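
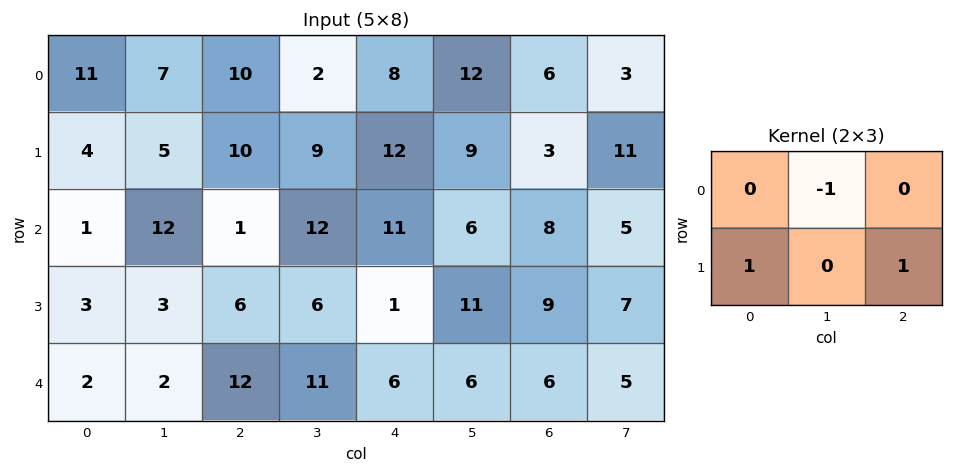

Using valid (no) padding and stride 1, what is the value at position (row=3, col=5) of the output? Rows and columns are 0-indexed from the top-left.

2

The receptive field on the input at this output position is [11 9 7 / 6 6 5]. Elementwise product with the kernel and sum: 9·-1 + 6·1 + 5·1.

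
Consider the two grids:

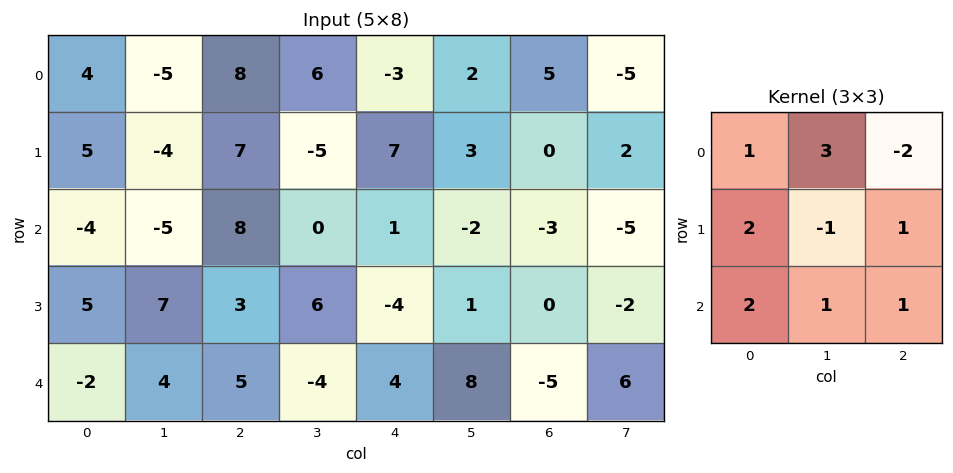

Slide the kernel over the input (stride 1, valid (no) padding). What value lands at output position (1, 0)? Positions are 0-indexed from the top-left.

4

The receptive field on the input at this output position is [5 -4 7 / -4 -5 8 / 5 7 3]. Elementwise product with the kernel and sum: 5·1 + -4·3 + 7·-2 + -4·2 + -5·-1 + 8·1 + 5·2 + 7·1 + 3·1.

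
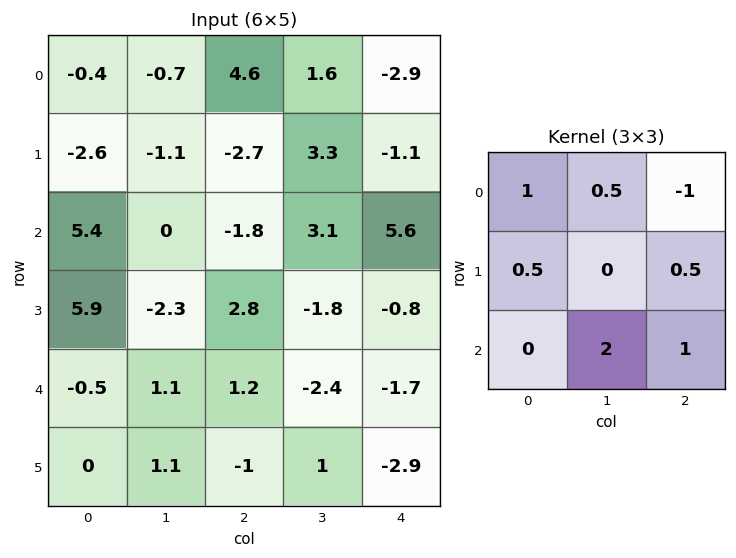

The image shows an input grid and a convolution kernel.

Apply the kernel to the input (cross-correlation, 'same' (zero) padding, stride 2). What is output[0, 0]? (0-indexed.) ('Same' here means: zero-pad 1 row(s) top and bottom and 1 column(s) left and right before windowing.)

The receptive field on the zero-padded input at this output position is [0 0 0 / 0 -0.4 -0.7 / 0 -2.6 -1.1]. Elementwise product with the kernel and sum: 0·1 + 0·0.5 + 0·-1 + 0·0.5 + -0.7·0.5 + -2.6·2 + -1.1·1.

-6.65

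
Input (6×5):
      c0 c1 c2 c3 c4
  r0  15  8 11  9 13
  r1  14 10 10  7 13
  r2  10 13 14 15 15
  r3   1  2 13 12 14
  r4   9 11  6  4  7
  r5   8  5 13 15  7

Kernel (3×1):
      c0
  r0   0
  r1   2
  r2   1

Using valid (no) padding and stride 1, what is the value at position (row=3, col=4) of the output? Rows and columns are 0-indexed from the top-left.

21

The receptive field on the input at this output position is [14 / 7 / 7]. Elementwise product with the kernel and sum: 7·2 + 7·1.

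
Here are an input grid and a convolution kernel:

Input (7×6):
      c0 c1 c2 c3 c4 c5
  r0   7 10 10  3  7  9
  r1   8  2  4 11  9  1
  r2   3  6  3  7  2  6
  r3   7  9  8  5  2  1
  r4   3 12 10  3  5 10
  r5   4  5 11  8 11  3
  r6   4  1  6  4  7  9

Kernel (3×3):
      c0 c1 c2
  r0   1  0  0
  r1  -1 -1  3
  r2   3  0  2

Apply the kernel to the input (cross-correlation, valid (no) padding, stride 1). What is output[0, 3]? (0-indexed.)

19

The receptive field on the input at this output position is [3 7 9 / 11 9 1 / 7 2 6]. Elementwise product with the kernel and sum: 3·1 + 11·-1 + 9·-1 + 1·3 + 7·3 + 6·2.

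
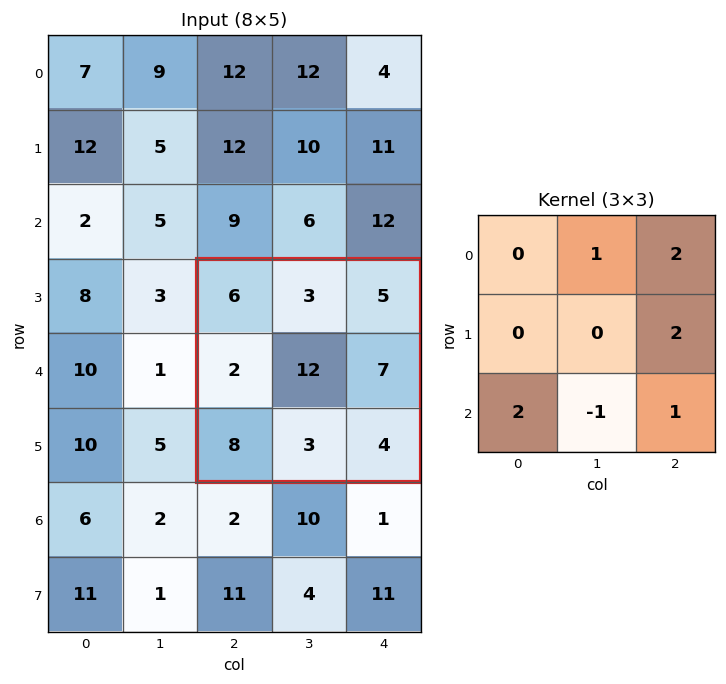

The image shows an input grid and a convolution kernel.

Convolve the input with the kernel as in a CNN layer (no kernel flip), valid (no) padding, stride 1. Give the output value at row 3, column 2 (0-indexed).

44

The receptive field on the input at this output position is [6 3 5 / 2 12 7 / 8 3 4]. Elementwise product with the kernel and sum: 3·1 + 5·2 + 7·2 + 8·2 + 3·-1 + 4·1.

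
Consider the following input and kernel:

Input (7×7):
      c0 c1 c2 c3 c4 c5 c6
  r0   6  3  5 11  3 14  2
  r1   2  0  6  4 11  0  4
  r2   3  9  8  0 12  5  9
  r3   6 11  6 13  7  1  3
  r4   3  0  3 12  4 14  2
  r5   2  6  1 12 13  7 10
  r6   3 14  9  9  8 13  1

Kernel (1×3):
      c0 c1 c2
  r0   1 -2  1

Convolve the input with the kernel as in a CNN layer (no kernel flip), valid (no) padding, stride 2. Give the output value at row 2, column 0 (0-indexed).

6

The receptive field on the input at this output position is [3 0 3]. Elementwise product with the kernel and sum: 3·1 + 0·-2 + 3·1.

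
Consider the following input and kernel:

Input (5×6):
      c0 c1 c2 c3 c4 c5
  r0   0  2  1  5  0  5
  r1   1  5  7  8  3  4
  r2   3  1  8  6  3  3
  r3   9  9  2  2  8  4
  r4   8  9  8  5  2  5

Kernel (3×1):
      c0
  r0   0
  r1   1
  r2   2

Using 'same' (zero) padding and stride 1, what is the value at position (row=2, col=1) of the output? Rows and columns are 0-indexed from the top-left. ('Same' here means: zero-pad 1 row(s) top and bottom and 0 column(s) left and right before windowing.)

The receptive field on the zero-padded input at this output position is [5 / 1 / 9]. Elementwise product with the kernel and sum: 1·1 + 9·2.

19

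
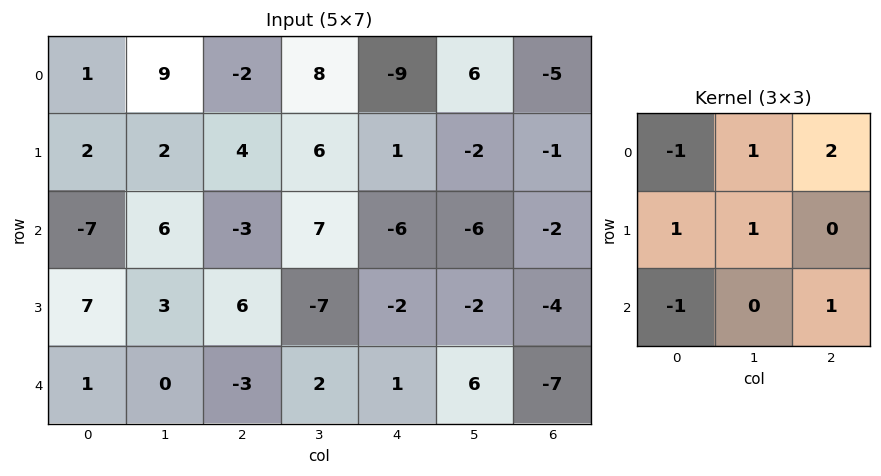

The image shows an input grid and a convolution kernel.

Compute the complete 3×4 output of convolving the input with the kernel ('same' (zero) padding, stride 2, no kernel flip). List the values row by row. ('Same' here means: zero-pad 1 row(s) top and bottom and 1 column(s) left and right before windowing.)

Output[0,0]: The receptive field on the zero-padded input at this output position is [0 0 0 / 0 1 9 / 0 2 2]. Elementwise product with the kernel and sum: 0·-1 + 0·1 + 0·2 + 0·1 + 1·1 + 0·-1 + 2·1.
Output[0,1]: The receptive field on the zero-padded input at this output position is [0 0 0 / 9 -2 8 / 2 4 6]. Elementwise product with the kernel and sum: 0·-1 + 0·1 + 0·2 + 9·1 + -2·1 + 2·-1 + 6·1.

3 11 -9 3
2 7 -3 -5
14 -14 4 -3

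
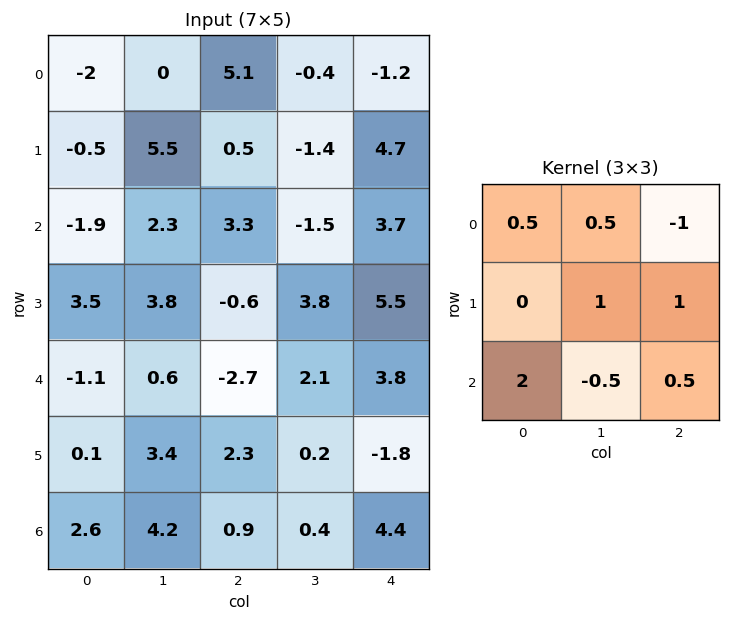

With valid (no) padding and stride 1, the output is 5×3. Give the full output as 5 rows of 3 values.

Output[0,0]: The receptive field on the input at this output position is [-2 0 5.1 / -0.5 5.5 0.5 / -1.9 2.3 3.3]. Elementwise product with the kernel and sum: -2·0.5 + 0·0.5 + 5.1·-1 + 5.5·1 + 0.5·1 + -1.9·2 + 2.3·-0.5 + 3.3·0.5.
Output[0,1]: The receptive field on the input at this output position is [0 5.1 -0.4 / 5.5 0.5 -1.4 / 2.3 3.3 -1.5]. Elementwise product with the kernel and sum: 0·0.5 + 5.1·0.5 + -0.4·-1 + 0.5·1 + -1.4·1 + 2.3·2 + 3.3·-0.5 + -1.5·0.5.

-3.4 4.25 16.05
12.4 16 -3.3
-3.75 11.1 1.95
1.8 2.95 5.6
11.7 7.5 -1.9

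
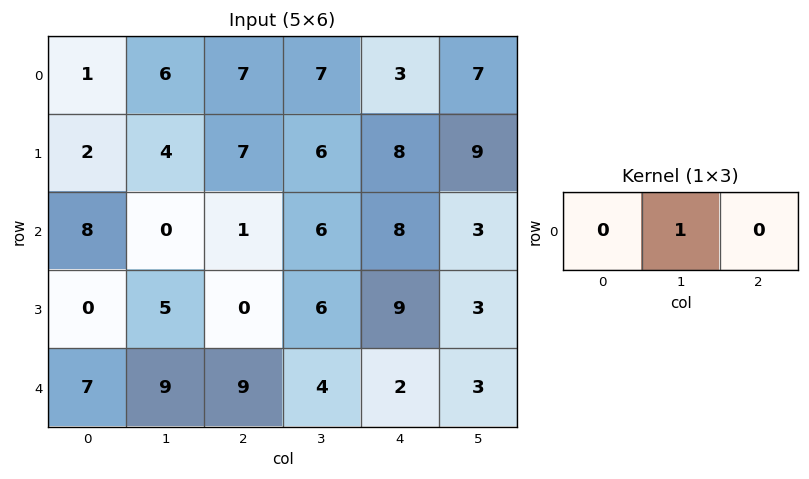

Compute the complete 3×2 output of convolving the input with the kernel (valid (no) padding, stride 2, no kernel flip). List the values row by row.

6 7
0 6
9 4

Output[0,0]: The receptive field on the input at this output position is [1 6 7]. Elementwise product with the kernel and sum: 6·1.
Output[0,1]: The receptive field on the input at this output position is [7 7 3]. Elementwise product with the kernel and sum: 7·1.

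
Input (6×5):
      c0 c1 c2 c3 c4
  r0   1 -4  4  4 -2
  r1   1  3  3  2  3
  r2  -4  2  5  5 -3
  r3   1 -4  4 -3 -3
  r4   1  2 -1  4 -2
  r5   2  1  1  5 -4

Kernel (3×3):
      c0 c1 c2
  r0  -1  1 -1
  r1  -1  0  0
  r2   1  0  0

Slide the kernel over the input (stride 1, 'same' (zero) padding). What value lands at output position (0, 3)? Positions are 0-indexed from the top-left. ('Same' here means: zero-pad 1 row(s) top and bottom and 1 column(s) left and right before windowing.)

-1

The receptive field on the zero-padded input at this output position is [0 0 0 / 4 4 -2 / 3 2 3]. Elementwise product with the kernel and sum: 0·-1 + 0·1 + 0·-1 + 4·-1 + 3·1.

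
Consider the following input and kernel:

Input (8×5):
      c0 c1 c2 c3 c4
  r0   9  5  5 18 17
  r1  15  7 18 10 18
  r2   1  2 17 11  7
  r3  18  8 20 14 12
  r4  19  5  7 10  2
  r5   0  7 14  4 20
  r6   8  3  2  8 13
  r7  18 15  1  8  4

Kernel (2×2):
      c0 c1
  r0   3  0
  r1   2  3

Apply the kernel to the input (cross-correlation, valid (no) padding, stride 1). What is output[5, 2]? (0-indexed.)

70

The receptive field on the input at this output position is [14 4 / 2 8]. Elementwise product with the kernel and sum: 14·3 + 2·2 + 8·3.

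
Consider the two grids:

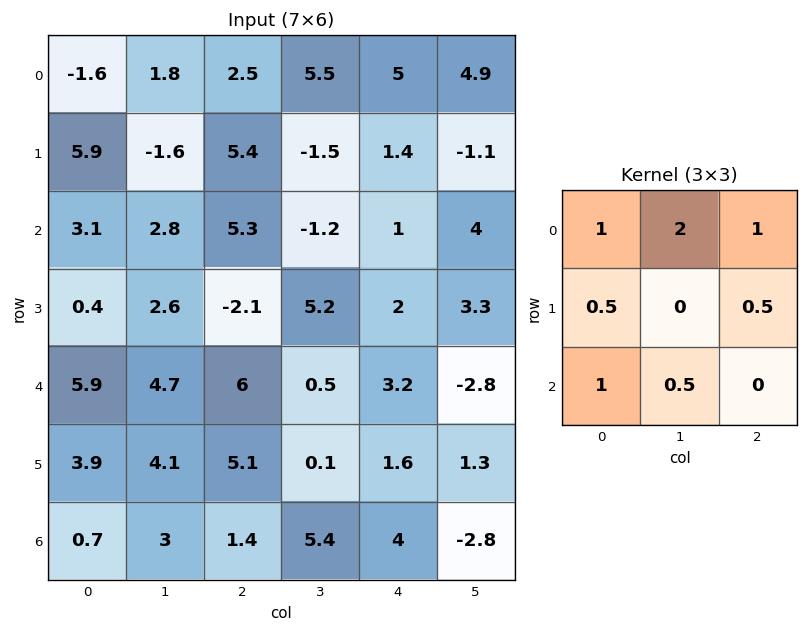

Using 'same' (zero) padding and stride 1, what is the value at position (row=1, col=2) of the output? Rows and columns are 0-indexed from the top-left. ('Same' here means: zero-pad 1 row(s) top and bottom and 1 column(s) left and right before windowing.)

16.2

The receptive field on the zero-padded input at this output position is [1.8 2.5 5.5 / -1.6 5.4 -1.5 / 2.8 5.3 -1.2]. Elementwise product with the kernel and sum: 1.8·1 + 2.5·2 + 5.5·1 + -1.6·0.5 + -1.5·0.5 + 2.8·1 + 5.3·0.5.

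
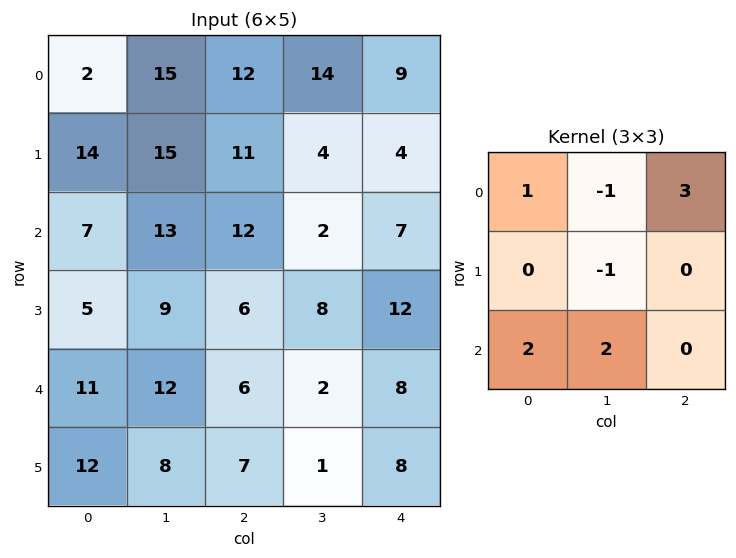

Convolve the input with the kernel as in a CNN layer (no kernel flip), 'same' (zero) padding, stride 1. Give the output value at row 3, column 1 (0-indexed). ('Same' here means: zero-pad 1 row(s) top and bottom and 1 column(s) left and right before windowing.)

67

The receptive field on the zero-padded input at this output position is [7 13 12 / 5 9 6 / 11 12 6]. Elementwise product with the kernel and sum: 7·1 + 13·-1 + 12·3 + 9·-1 + 11·2 + 12·2.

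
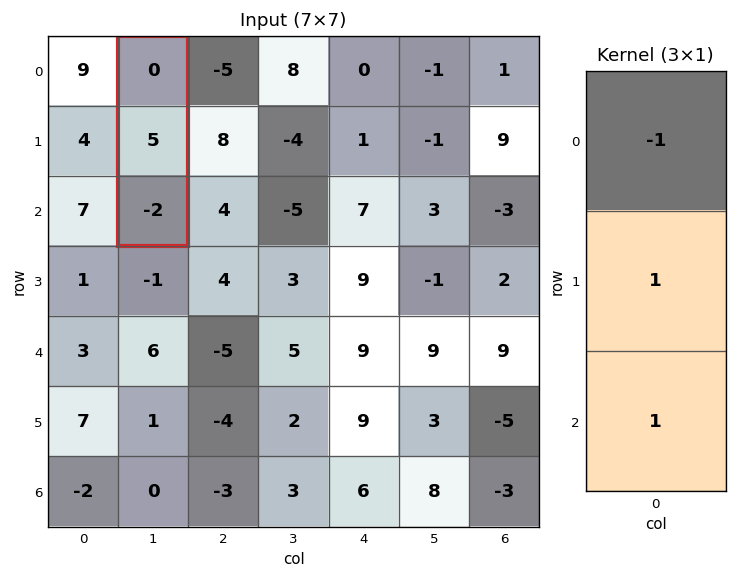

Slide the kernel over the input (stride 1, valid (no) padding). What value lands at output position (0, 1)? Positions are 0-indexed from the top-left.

The receptive field on the input at this output position is [0 / 5 / -2]. Elementwise product with the kernel and sum: 0·-1 + 5·1 + -2·1.

3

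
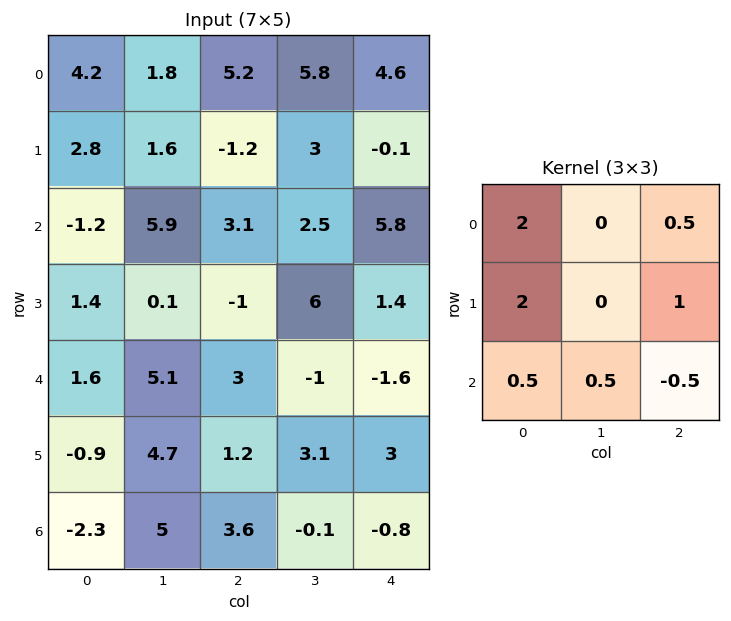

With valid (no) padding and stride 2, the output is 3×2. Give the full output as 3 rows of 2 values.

Output[0,0]: The receptive field on the input at this output position is [4.2 1.8 5.2 / 2.8 1.6 -1.2 / -1.2 5.9 3.1]. Elementwise product with the kernel and sum: 4.2·2 + 5.2·0.5 + 2.8·2 + -1.2·1 + -1.2·0.5 + 5.9·0.5 + 3.1·-0.5.

16.2 10.1
2.8 10.3
3.65 12.75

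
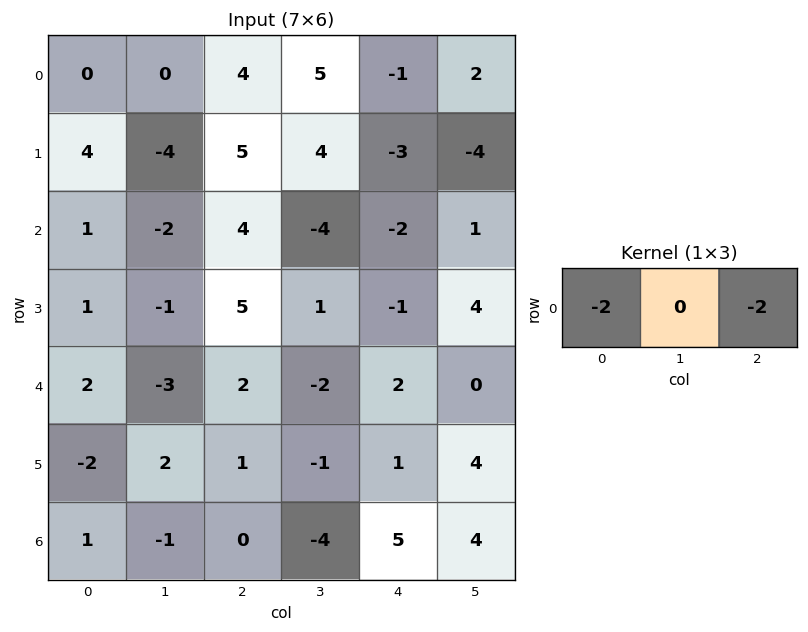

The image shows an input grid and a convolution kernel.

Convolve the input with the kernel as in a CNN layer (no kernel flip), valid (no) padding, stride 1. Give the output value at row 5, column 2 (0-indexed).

The receptive field on the input at this output position is [1 -1 1]. Elementwise product with the kernel and sum: 1·-2 + 1·-2.

-4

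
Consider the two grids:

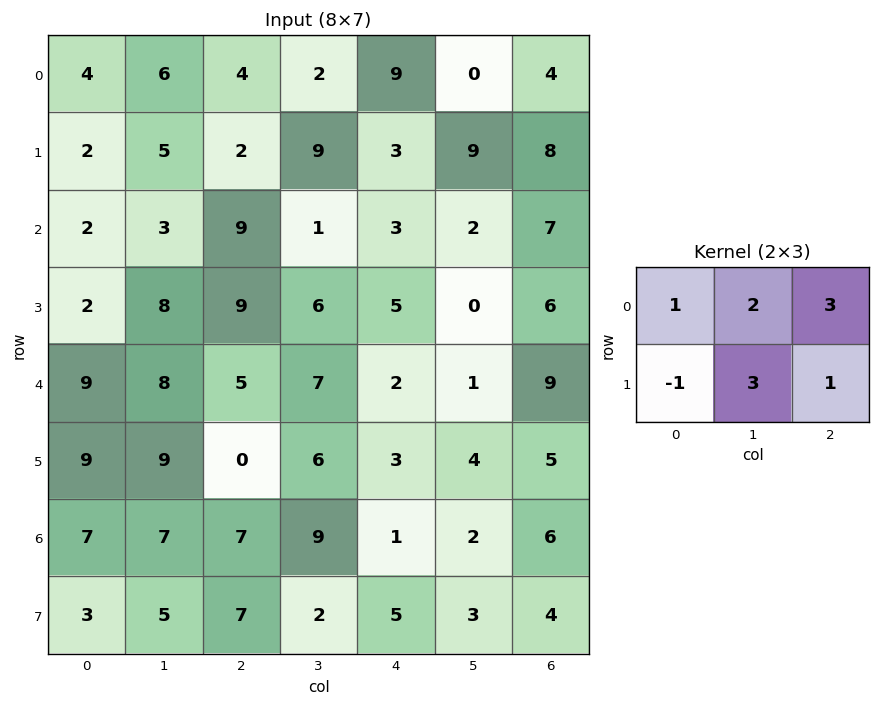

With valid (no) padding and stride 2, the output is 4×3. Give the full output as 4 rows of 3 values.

43 63 53
66 34 29
58 46 45
61 32 31

Output[0,0]: The receptive field on the input at this output position is [4 6 4 / 2 5 2]. Elementwise product with the kernel and sum: 4·1 + 6·2 + 4·3 + 2·-1 + 5·3 + 2·1.
Output[0,1]: The receptive field on the input at this output position is [4 2 9 / 2 9 3]. Elementwise product with the kernel and sum: 4·1 + 2·2 + 9·3 + 2·-1 + 9·3 + 3·1.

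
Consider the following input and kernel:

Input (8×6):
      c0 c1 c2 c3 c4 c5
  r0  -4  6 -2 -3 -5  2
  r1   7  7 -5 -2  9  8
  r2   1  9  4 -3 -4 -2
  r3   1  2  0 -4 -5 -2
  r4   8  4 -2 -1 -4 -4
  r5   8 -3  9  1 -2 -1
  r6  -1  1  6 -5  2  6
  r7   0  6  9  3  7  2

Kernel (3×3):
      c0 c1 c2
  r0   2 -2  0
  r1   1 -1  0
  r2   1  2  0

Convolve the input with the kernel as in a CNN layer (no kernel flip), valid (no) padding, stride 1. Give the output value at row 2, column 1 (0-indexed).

The receptive field on the input at this output position is [9 4 -3 / 2 0 -4 / 4 -2 -1]. Elementwise product with the kernel and sum: 9·2 + 4·-2 + 2·1 + 0·-1 + 4·1 + -2·2.

12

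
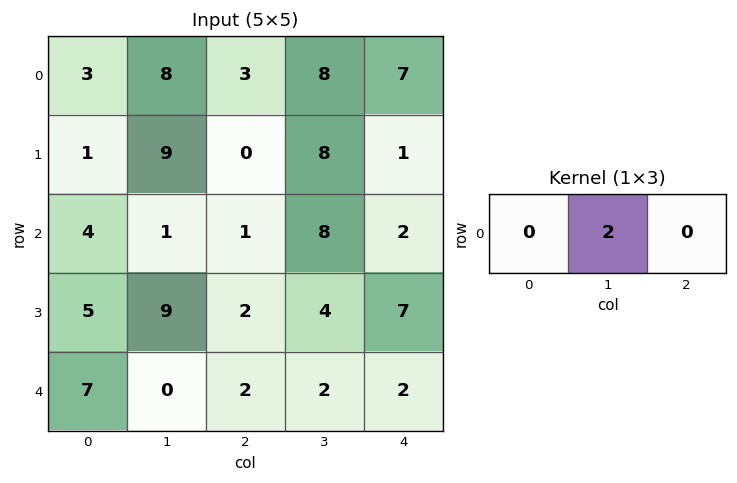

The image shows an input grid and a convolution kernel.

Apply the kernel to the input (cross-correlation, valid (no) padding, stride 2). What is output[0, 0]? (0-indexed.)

16

The receptive field on the input at this output position is [3 8 3]. Elementwise product with the kernel and sum: 8·2.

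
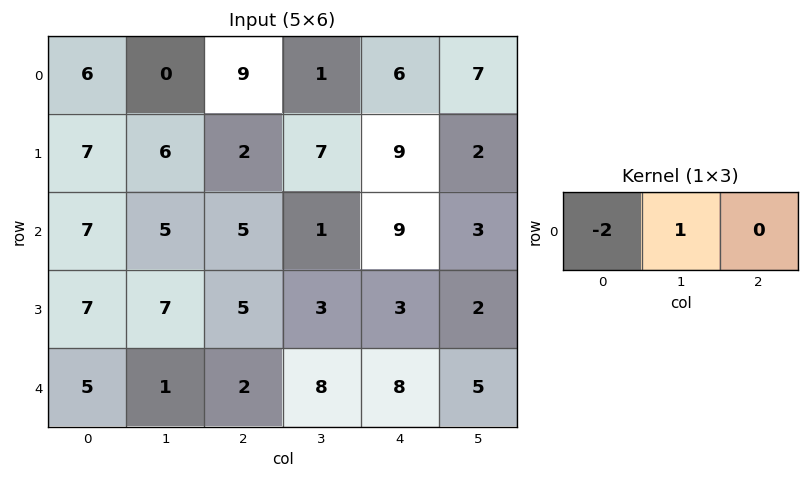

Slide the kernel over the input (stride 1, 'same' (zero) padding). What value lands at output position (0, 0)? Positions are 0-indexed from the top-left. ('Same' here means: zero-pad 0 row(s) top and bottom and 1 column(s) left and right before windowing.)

6

The receptive field on the zero-padded input at this output position is [0 6 0]. Elementwise product with the kernel and sum: 0·-2 + 6·1.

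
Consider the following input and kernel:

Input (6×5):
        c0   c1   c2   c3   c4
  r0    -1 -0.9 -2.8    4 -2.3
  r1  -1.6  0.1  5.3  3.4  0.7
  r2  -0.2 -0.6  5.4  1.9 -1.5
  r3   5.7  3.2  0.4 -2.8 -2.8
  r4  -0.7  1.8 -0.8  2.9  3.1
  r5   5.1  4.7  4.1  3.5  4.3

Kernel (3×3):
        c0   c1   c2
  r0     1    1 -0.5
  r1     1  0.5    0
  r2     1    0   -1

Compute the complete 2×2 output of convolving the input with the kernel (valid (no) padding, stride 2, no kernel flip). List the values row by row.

Output[0,0]: The receptive field on the input at this output position is [-1 -0.9 -2.8 / -1.6 0.1 5.3 / -0.2 -0.6 5.4]. Elementwise product with the kernel and sum: -1·1 + -0.9·1 + -2.8·-0.5 + -1.6·1 + 0.1·0.5 + -0.2·1 + 5.4·-1.
Output[0,1]: The receptive field on the input at this output position is [-2.8 4 -2.3 / 5.3 3.4 0.7 / 5.4 1.9 -1.5]. Elementwise product with the kernel and sum: -2.8·1 + 4·1 + -2.3·-0.5 + 5.3·1 + 3.4·0.5 + 5.4·1 + -1.5·-1.

-7.65 16.25
3.9 3.15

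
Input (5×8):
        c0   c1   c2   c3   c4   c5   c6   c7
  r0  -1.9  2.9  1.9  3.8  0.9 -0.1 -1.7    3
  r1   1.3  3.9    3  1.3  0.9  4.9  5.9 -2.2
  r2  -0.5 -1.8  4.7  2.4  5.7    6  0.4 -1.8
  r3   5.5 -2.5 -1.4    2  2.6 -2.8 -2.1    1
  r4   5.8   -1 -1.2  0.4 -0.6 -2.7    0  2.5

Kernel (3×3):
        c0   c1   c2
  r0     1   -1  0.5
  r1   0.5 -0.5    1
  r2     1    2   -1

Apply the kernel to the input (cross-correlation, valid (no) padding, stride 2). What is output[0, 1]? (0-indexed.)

The receptive field on the input at this output position is [1.9 3.8 0.9 / 3 1.3 0.9 / 4.7 2.4 5.7]. Elementwise product with the kernel and sum: 1.9·1 + 3.8·-1 + 0.9·0.5 + 3·0.5 + 1.3·-0.5 + 0.9·1 + 4.7·1 + 2.4·2 + 5.7·-1.

4.1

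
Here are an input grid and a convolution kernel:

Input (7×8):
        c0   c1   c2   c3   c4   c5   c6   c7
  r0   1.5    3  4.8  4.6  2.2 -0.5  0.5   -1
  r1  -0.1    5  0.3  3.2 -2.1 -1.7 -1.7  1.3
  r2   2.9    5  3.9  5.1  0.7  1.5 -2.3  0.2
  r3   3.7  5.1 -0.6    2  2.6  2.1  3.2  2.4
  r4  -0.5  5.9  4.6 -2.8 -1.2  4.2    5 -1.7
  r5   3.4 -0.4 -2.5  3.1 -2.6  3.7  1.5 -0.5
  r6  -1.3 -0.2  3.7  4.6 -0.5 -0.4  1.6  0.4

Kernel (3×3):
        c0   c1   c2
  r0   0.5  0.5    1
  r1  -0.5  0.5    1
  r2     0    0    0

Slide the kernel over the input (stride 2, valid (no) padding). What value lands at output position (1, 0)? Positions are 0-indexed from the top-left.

The receptive field on the input at this output position is [2.9 5 3.9 / 3.7 5.1 -0.6 / -0.5 5.9 4.6]. Elementwise product with the kernel and sum: 2.9·0.5 + 5·0.5 + 3.9·1 + 3.7·-0.5 + 5.1·0.5 + -0.6·1.

7.95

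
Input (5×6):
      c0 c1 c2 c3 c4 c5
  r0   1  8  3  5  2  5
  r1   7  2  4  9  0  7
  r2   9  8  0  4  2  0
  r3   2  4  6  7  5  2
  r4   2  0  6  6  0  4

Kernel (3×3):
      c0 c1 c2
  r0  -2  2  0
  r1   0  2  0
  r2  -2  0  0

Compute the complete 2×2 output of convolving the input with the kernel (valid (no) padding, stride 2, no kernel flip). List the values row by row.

Output[0,0]: The receptive field on the input at this output position is [1 8 3 / 7 2 4 / 9 8 0]. Elementwise product with the kernel and sum: 1·-2 + 8·2 + 2·2 + 9·-2.

0 22
2 10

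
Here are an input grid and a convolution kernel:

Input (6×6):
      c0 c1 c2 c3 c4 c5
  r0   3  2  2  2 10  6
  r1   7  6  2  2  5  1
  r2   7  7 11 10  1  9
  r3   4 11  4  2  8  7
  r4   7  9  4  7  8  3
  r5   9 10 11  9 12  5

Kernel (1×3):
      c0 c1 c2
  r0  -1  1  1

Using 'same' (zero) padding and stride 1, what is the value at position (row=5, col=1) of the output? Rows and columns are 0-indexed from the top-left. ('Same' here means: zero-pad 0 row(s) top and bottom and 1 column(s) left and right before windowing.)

12

The receptive field on the zero-padded input at this output position is [9 10 11]. Elementwise product with the kernel and sum: 9·-1 + 10·1 + 11·1.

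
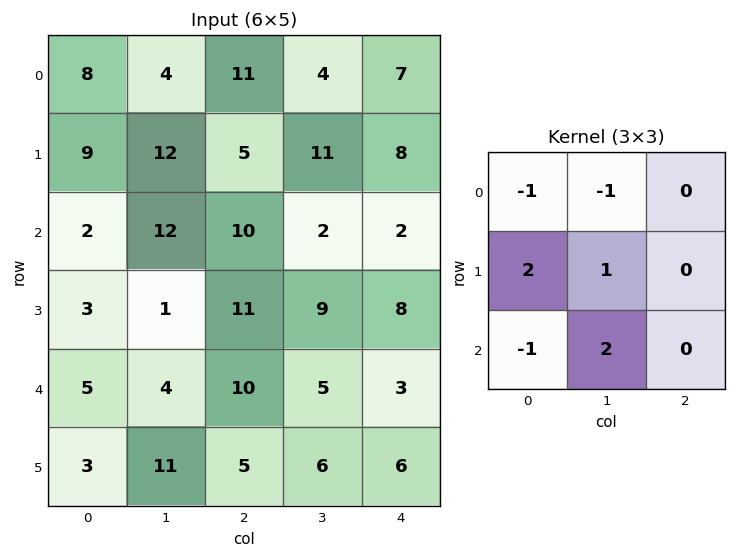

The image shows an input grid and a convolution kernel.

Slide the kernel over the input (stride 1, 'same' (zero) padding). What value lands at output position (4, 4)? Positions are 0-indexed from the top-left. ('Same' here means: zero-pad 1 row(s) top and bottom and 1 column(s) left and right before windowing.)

2

The receptive field on the zero-padded input at this output position is [9 8 0 / 5 3 0 / 6 6 0]. Elementwise product with the kernel and sum: 9·-1 + 8·-1 + 5·2 + 3·1 + 6·-1 + 6·2.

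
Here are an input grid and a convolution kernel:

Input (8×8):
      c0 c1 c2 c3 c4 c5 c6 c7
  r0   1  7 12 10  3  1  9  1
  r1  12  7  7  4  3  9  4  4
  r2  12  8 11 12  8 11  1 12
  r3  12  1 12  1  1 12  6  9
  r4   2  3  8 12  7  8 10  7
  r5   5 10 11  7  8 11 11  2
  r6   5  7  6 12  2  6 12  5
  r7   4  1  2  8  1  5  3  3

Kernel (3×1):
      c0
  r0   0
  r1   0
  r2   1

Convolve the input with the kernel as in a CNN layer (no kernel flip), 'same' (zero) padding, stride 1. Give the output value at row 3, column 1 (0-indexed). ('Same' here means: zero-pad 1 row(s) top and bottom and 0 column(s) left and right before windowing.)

The receptive field on the zero-padded input at this output position is [8 / 1 / 3]. Elementwise product with the kernel and sum: 3·1.

3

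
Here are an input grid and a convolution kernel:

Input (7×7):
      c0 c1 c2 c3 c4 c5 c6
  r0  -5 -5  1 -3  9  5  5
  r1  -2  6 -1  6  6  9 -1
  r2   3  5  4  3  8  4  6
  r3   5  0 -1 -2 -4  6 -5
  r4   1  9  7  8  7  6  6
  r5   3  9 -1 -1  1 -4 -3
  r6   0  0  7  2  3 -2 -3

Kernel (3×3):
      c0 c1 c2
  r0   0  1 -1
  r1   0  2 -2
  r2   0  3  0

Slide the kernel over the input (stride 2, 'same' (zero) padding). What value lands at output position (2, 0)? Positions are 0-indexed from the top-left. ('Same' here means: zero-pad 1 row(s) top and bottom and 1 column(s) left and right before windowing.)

-2

The receptive field on the zero-padded input at this output position is [0 5 0 / 0 1 9 / 0 3 9]. Elementwise product with the kernel and sum: 5·1 + 0·-1 + 1·2 + 9·-2 + 3·3.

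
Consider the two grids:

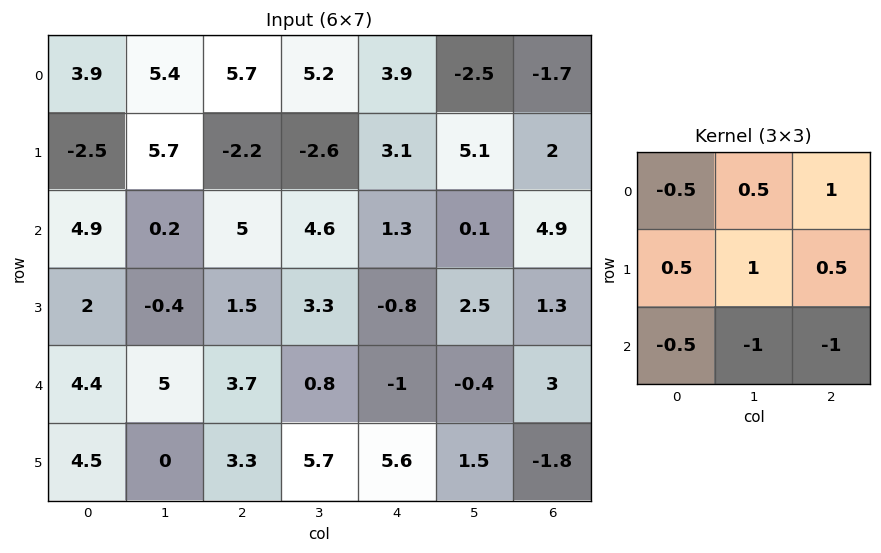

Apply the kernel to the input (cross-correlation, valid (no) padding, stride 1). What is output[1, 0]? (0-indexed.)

4.95

The receptive field on the input at this output position is [-2.5 5.7 -2.2 / 4.9 0.2 5 / 2 -0.4 1.5]. Elementwise product with the kernel and sum: -2.5·-0.5 + 5.7·0.5 + -2.2·1 + 4.9·0.5 + 0.2·1 + 5·0.5 + 2·-0.5 + -0.4·-1 + 1.5·-1.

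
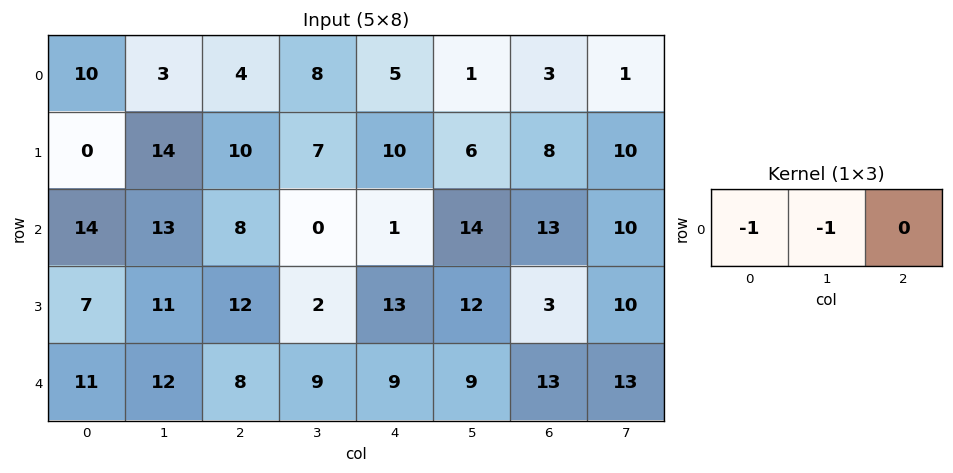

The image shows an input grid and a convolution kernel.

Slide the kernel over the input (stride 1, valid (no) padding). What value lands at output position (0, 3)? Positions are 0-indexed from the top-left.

-13

The receptive field on the input at this output position is [8 5 1]. Elementwise product with the kernel and sum: 8·-1 + 5·-1.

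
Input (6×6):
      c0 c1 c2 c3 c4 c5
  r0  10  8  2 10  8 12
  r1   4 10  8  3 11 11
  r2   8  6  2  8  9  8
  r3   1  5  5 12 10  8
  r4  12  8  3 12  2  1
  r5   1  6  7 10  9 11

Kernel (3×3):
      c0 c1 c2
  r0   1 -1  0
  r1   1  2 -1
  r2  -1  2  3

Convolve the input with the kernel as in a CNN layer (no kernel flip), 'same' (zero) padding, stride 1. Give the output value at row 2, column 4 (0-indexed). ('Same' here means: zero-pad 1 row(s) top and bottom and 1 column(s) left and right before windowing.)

42

The receptive field on the zero-padded input at this output position is [3 11 11 / 8 9 8 / 12 10 8]. Elementwise product with the kernel and sum: 3·1 + 11·-1 + 8·1 + 9·2 + 8·-1 + 12·-1 + 10·2 + 8·3.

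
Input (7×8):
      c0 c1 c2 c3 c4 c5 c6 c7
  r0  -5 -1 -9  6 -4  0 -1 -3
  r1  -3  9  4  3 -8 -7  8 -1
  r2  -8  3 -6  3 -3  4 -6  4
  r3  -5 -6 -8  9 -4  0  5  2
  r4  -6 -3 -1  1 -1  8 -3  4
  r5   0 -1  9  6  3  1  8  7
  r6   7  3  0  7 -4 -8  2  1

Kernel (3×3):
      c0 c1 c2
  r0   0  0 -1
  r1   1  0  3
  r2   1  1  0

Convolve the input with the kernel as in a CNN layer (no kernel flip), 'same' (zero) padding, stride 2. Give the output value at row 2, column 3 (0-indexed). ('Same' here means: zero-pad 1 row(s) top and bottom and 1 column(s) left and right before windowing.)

The receptive field on the zero-padded input at this output position is [0 5 2 / 8 -3 4 / 1 8 7]. Elementwise product with the kernel and sum: 2·-1 + 8·1 + 4·3 + 1·1 + 8·1.

27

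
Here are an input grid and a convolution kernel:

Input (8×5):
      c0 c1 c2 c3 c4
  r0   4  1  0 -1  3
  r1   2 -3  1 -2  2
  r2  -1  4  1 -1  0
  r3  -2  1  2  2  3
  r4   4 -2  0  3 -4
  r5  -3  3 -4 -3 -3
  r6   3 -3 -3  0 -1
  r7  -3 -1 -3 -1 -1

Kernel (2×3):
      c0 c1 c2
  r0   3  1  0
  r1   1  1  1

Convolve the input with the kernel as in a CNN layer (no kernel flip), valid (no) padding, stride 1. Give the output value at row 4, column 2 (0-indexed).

The receptive field on the input at this output position is [0 3 -4 / -4 -3 -3]. Elementwise product with the kernel and sum: 0·3 + 3·1 + -4·1 + -3·1 + -3·1.

-7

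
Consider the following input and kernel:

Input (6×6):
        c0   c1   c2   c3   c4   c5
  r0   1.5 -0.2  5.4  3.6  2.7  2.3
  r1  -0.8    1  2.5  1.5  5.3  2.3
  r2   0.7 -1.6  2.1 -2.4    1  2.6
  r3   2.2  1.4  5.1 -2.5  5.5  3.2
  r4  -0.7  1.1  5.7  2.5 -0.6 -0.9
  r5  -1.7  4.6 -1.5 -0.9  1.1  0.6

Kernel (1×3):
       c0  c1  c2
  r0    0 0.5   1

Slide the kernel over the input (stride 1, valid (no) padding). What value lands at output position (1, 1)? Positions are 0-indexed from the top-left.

2.75

The receptive field on the input at this output position is [1 2.5 1.5]. Elementwise product with the kernel and sum: 2.5·0.5 + 1.5·1.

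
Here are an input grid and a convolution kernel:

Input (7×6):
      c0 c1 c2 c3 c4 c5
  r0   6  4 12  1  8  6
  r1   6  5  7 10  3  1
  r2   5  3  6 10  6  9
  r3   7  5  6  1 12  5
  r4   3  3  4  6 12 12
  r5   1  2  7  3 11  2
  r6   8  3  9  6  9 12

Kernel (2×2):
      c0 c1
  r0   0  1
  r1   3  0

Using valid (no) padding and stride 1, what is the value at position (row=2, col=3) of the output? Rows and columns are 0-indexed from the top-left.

9

The receptive field on the input at this output position is [10 6 / 1 12]. Elementwise product with the kernel and sum: 6·1 + 1·3.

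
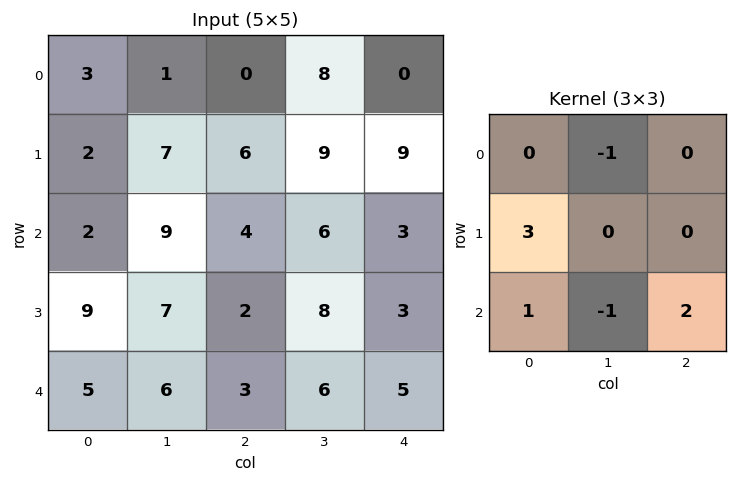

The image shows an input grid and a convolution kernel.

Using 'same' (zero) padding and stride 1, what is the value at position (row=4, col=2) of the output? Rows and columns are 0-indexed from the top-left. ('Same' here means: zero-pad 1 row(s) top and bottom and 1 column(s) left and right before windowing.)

The receptive field on the zero-padded input at this output position is [7 2 8 / 6 3 6 / 0 0 0]. Elementwise product with the kernel and sum: 2·-1 + 6·3 + 0·1 + 0·-1 + 0·2.

16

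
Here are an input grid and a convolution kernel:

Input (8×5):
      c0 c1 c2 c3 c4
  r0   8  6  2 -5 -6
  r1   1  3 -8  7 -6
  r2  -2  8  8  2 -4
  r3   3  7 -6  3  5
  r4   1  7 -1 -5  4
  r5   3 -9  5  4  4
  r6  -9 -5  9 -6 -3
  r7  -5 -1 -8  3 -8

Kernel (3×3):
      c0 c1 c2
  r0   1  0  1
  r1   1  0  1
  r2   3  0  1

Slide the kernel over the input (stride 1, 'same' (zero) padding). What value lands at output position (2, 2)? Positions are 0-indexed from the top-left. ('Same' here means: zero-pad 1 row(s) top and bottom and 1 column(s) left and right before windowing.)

The receptive field on the zero-padded input at this output position is [3 -8 7 / 8 8 2 / 7 -6 3]. Elementwise product with the kernel and sum: 3·1 + 7·1 + 8·1 + 2·1 + 7·3 + 3·1.

44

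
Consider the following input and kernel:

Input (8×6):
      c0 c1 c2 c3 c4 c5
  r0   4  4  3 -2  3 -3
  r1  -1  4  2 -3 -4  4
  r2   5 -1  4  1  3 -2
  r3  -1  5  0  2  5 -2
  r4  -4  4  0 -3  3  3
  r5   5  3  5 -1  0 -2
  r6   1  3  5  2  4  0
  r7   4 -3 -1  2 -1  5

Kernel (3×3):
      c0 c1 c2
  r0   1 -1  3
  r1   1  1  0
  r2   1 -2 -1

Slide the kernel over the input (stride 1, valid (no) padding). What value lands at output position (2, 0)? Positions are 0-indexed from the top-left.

The receptive field on the input at this output position is [5 -1 4 / -1 5 0 / -4 4 0]. Elementwise product with the kernel and sum: 5·1 + -1·-1 + 4·3 + -1·1 + 5·1 + -4·1 + 4·-2 + 0·-1.

10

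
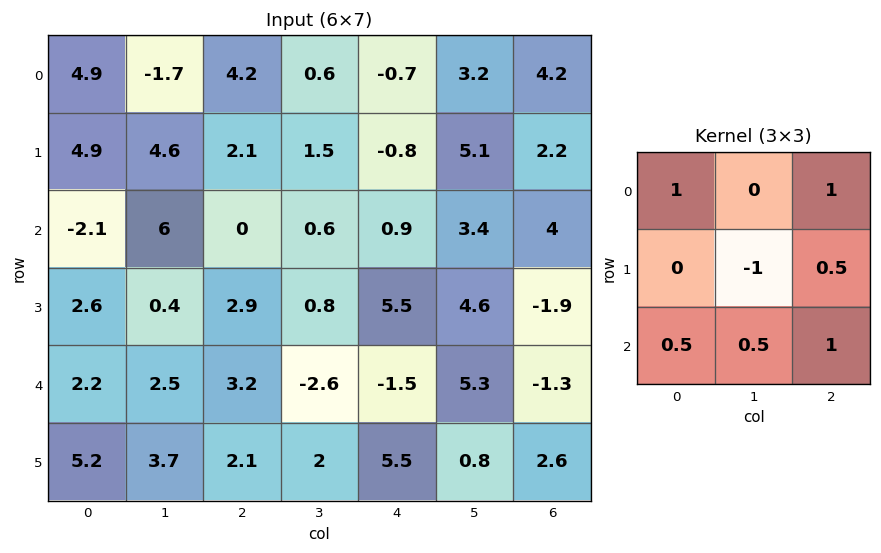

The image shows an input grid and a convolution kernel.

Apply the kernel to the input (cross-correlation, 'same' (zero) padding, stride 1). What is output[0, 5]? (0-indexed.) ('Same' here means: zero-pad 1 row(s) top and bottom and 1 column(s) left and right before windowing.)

The receptive field on the zero-padded input at this output position is [0 0 0 / -0.7 3.2 4.2 / -0.8 5.1 2.2]. Elementwise product with the kernel and sum: 0·1 + 0·1 + 3.2·-1 + 4.2·0.5 + -0.8·0.5 + 5.1·0.5 + 2.2·1.

3.25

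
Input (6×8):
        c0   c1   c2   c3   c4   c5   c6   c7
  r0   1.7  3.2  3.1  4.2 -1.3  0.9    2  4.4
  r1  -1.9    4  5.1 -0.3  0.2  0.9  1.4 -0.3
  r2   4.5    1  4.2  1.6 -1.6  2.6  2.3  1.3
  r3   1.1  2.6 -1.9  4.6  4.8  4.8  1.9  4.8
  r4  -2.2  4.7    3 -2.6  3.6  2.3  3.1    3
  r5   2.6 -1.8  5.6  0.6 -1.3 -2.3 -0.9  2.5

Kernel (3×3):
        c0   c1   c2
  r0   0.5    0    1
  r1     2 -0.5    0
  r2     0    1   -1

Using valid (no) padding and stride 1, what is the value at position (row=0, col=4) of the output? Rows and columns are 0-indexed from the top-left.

The receptive field on the input at this output position is [-1.3 0.9 2 / 0.2 0.9 1.4 / -1.6 2.6 2.3]. Elementwise product with the kernel and sum: -1.3·0.5 + 2·1 + 0.2·2 + 0.9·-0.5 + 2.6·1 + 2.3·-1.

1.6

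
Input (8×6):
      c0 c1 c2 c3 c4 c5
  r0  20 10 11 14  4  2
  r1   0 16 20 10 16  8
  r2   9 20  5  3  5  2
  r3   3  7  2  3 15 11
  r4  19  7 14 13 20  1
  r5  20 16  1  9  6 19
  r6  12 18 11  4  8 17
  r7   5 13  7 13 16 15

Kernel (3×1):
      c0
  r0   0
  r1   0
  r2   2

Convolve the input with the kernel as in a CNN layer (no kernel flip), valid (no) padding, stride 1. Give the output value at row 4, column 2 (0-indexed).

22

The receptive field on the input at this output position is [14 / 1 / 11]. Elementwise product with the kernel and sum: 11·2.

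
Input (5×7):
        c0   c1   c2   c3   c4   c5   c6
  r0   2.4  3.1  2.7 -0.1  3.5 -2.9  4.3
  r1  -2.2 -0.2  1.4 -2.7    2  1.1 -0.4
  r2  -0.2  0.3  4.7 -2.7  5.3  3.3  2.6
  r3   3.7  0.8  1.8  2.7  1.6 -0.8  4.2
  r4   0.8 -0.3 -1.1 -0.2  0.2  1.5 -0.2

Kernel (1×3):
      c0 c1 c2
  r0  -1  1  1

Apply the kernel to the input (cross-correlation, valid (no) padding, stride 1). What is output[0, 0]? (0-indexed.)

3.4

The receptive field on the input at this output position is [2.4 3.1 2.7]. Elementwise product with the kernel and sum: 2.4·-1 + 3.1·1 + 2.7·1.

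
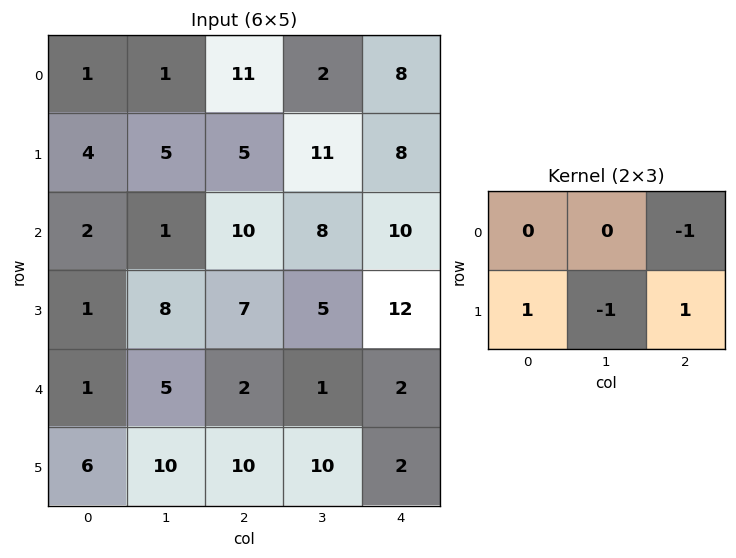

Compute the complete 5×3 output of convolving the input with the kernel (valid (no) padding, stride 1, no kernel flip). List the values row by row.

-7 9 -6
6 -12 4
-10 -2 4
-9 -1 -9
4 9 0

Output[0,0]: The receptive field on the input at this output position is [1 1 11 / 4 5 5]. Elementwise product with the kernel and sum: 11·-1 + 4·1 + 5·-1 + 5·1.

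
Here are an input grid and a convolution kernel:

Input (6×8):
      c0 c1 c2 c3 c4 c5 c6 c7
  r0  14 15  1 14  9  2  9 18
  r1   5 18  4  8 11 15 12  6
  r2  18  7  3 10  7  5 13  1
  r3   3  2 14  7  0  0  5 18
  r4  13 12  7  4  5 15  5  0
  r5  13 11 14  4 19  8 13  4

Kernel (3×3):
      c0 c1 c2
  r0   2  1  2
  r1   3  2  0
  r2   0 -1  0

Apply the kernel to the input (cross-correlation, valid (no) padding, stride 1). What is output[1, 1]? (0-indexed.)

The receptive field on the input at this output position is [18 4 8 / 7 3 10 / 2 14 7]. Elementwise product with the kernel and sum: 18·2 + 4·1 + 8·2 + 7·3 + 3·2 + 14·-1.

69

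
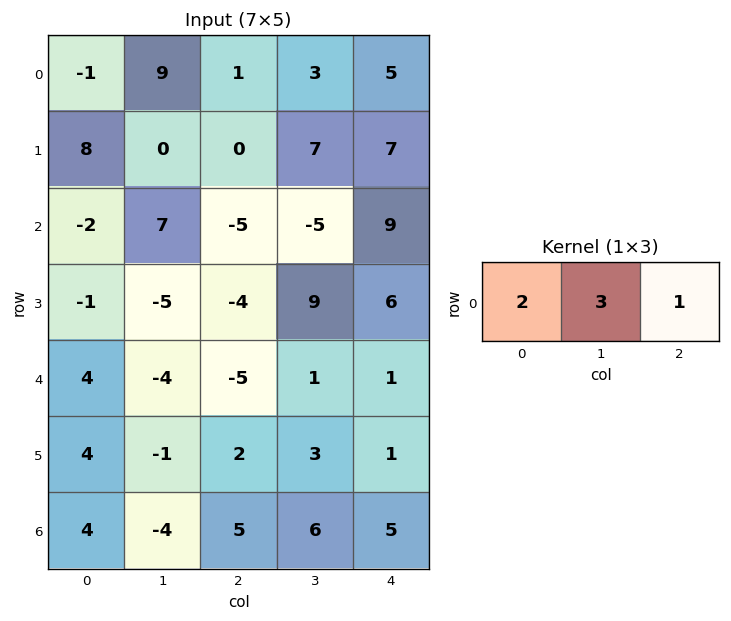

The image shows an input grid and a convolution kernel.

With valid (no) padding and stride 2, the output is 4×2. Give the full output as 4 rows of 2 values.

Output[0,0]: The receptive field on the input at this output position is [-1 9 1]. Elementwise product with the kernel and sum: -1·2 + 9·3 + 1·1.
Output[0,1]: The receptive field on the input at this output position is [1 3 5]. Elementwise product with the kernel and sum: 1·2 + 3·3 + 5·1.

26 16
12 -16
-9 -6
1 33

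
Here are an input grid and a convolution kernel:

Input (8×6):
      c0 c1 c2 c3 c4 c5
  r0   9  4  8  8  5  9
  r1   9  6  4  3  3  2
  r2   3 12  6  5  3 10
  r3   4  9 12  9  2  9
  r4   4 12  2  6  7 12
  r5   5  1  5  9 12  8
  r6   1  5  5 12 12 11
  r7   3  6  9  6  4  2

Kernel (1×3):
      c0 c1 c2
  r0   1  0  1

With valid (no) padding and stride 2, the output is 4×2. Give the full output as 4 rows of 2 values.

17 13
9 9
6 9
6 17

Output[0,0]: The receptive field on the input at this output position is [9 4 8]. Elementwise product with the kernel and sum: 9·1 + 8·1.
Output[0,1]: The receptive field on the input at this output position is [8 8 5]. Elementwise product with the kernel and sum: 8·1 + 5·1.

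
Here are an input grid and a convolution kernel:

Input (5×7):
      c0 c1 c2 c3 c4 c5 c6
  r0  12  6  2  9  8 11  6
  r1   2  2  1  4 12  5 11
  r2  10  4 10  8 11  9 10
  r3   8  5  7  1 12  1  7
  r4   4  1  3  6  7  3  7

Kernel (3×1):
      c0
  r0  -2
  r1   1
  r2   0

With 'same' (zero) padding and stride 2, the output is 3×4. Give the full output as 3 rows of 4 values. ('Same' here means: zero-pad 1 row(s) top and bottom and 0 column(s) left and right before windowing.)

12 2 8 6
6 8 -13 -12
-12 -11 -17 -7

Output[0,0]: The receptive field on the zero-padded input at this output position is [0 / 12 / 2]. Elementwise product with the kernel and sum: 0·-2 + 12·1.
Output[0,1]: The receptive field on the zero-padded input at this output position is [0 / 2 / 1]. Elementwise product with the kernel and sum: 0·-2 + 2·1.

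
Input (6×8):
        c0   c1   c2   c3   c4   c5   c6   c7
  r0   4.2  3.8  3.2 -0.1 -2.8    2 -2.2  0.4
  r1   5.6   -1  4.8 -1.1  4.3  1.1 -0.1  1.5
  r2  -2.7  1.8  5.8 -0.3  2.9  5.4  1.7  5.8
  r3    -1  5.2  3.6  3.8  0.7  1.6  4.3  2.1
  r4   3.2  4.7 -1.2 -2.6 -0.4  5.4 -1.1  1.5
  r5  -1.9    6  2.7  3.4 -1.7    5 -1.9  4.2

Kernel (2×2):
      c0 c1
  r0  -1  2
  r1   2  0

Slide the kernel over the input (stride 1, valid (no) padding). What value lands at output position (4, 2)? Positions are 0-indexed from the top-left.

The receptive field on the input at this output position is [-1.2 -2.6 / 2.7 3.4]. Elementwise product with the kernel and sum: -1.2·-1 + -2.6·2 + 2.7·2.

1.4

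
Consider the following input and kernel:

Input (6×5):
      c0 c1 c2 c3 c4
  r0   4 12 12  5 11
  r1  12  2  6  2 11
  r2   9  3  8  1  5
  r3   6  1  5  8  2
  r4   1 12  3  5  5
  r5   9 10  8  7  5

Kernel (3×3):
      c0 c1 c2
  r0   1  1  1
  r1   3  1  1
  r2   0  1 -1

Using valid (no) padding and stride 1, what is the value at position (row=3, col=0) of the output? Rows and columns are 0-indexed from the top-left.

32

The receptive field on the input at this output position is [6 1 5 / 1 12 3 / 9 10 8]. Elementwise product with the kernel and sum: 6·1 + 1·1 + 5·1 + 1·3 + 12·1 + 3·1 + 10·1 + 8·-1.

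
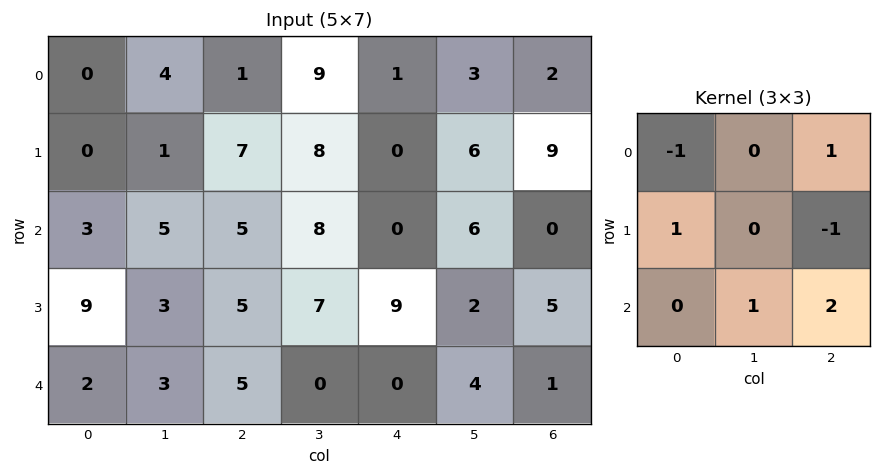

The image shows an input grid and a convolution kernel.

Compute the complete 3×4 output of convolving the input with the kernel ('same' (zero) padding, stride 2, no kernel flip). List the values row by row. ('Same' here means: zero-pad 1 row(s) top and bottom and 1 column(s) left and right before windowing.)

-2 18 18 12
11 23 13 5
0 7 -9 2

Output[0,0]: The receptive field on the zero-padded input at this output position is [0 0 0 / 0 0 4 / 0 0 1]. Elementwise product with the kernel and sum: 0·-1 + 0·1 + 0·1 + 4·-1 + 0·1 + 1·2.
Output[0,1]: The receptive field on the zero-padded input at this output position is [0 0 0 / 4 1 9 / 1 7 8]. Elementwise product with the kernel and sum: 0·-1 + 0·1 + 4·1 + 9·-1 + 7·1 + 8·2.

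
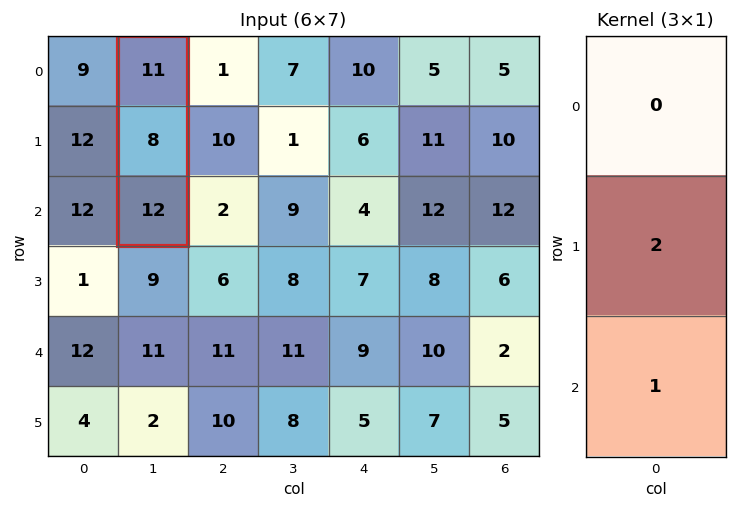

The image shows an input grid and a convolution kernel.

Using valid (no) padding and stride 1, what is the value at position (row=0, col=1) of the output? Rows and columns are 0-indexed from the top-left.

28

The receptive field on the input at this output position is [11 / 8 / 12]. Elementwise product with the kernel and sum: 8·2 + 12·1.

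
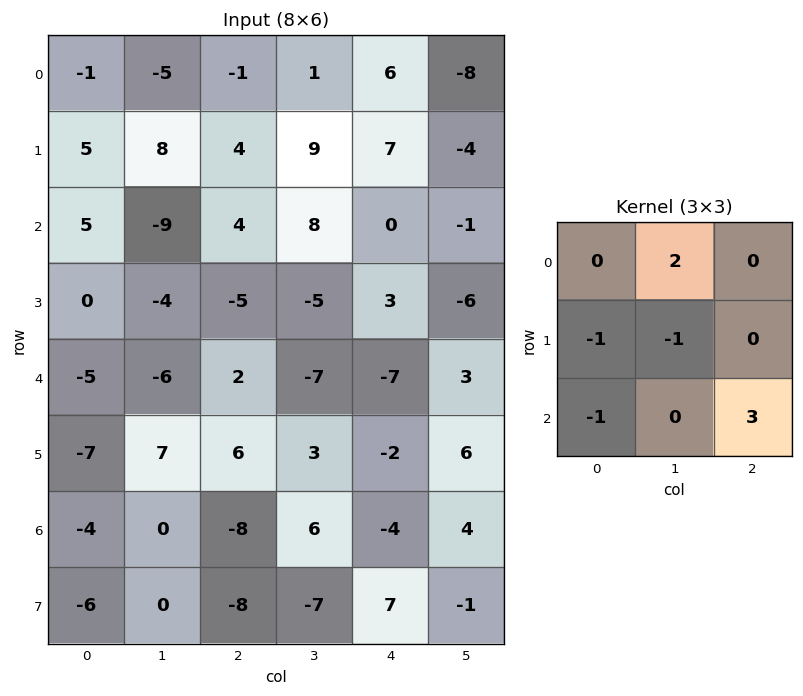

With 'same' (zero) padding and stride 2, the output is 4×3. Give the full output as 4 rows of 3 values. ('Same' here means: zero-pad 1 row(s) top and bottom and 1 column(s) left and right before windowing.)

25 25 -28
-7 2 -7
26 -4 35
-10 -1 -2

Output[0,0]: The receptive field on the zero-padded input at this output position is [0 0 0 / 0 -1 -5 / 0 5 8]. Elementwise product with the kernel and sum: 0·2 + 0·-1 + -1·-1 + 0·-1 + 8·3.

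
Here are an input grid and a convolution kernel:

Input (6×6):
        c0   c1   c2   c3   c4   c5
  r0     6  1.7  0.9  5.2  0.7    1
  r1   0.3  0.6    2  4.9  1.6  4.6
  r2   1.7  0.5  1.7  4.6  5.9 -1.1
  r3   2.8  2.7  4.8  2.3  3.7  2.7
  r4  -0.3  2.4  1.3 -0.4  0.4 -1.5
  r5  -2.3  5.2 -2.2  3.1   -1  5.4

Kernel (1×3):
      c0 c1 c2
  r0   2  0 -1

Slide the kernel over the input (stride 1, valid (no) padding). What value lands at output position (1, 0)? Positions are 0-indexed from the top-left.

-1.4

The receptive field on the input at this output position is [0.3 0.6 2]. Elementwise product with the kernel and sum: 0.3·2 + 2·-1.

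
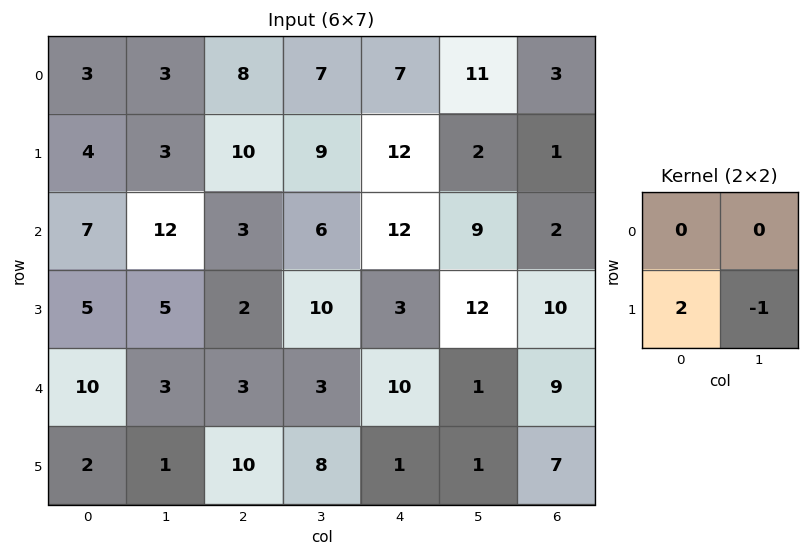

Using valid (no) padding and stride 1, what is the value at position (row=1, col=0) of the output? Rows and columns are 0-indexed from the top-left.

The receptive field on the input at this output position is [4 3 / 7 12]. Elementwise product with the kernel and sum: 7·2 + 12·-1.

2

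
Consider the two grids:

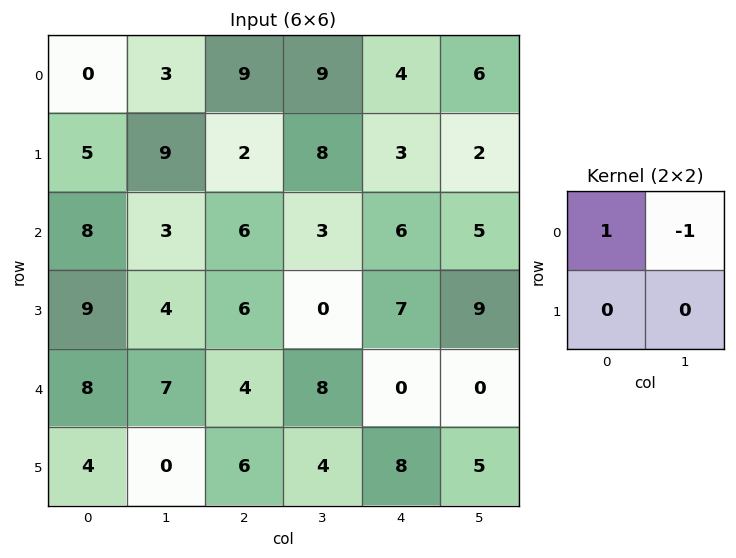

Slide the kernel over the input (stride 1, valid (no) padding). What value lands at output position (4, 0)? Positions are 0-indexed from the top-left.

1

The receptive field on the input at this output position is [8 7 / 4 0]. Elementwise product with the kernel and sum: 8·1 + 7·-1.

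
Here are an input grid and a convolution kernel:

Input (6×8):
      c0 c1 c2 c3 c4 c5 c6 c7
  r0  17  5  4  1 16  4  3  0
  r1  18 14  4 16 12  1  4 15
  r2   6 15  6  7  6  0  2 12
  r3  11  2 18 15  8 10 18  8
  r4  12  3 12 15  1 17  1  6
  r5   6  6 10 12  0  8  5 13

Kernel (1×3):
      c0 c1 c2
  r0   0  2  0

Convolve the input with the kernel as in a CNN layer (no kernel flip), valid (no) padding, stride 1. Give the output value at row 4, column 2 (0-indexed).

The receptive field on the input at this output position is [12 15 1]. Elementwise product with the kernel and sum: 15·2.

30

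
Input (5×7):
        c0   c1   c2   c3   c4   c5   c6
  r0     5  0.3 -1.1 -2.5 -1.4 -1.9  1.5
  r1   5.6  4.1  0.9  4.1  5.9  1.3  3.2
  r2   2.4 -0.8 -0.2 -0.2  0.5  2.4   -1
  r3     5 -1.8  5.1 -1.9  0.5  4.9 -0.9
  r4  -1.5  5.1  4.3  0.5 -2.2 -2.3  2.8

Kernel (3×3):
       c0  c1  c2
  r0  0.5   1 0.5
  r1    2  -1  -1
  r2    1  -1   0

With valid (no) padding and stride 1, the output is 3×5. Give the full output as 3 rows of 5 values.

Output[0,0]: The receptive field on the input at this output position is [5 0.3 -1.1 / 5.6 4.1 0.9 / 2.4 -0.8 -0.2]. Elementwise product with the kernel and sum: 5·0.5 + 0.3·1 + -1.1·0.5 + 5.6·2 + 4.1·-1 + 0.9·-1 + 2.4·1 + -0.8·-1.
Output[0,1]: The receptive field on the input at this output position is [0.3 -1.1 -2.5 / 4.1 0.9 4.1 / -0.8 -0.2 -0.2]. Elementwise product with the kernel and sum: 0.3·0.5 + -1.1·1 + -2.5·0.5 + 4.1·2 + 0.9·-1 + 4.1·-1 + -0.8·1 + -0.2·-1.

11.65 0.4 -11.95 -3.3 3.55
19.95 -3.1 13.8 2.9 1.05
0.4 -6.7 15.35 -4.9 -0.75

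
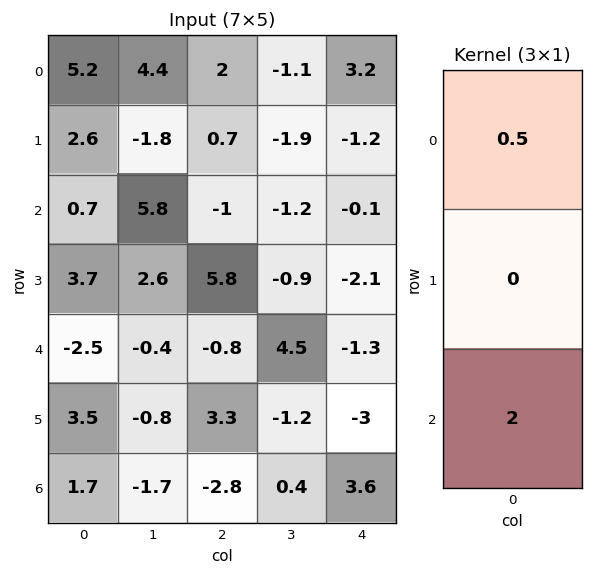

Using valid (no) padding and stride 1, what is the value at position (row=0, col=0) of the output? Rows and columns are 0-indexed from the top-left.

The receptive field on the input at this output position is [5.2 / 2.6 / 0.7]. Elementwise product with the kernel and sum: 5.2·0.5 + 0.7·2.

4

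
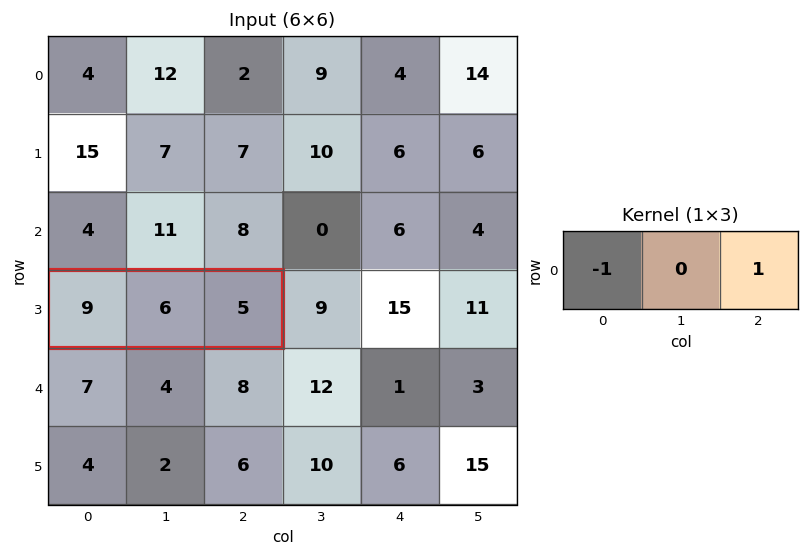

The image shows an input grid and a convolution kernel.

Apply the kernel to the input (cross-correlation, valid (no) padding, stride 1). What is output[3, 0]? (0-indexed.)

The receptive field on the input at this output position is [9 6 5]. Elementwise product with the kernel and sum: 9·-1 + 5·1.

-4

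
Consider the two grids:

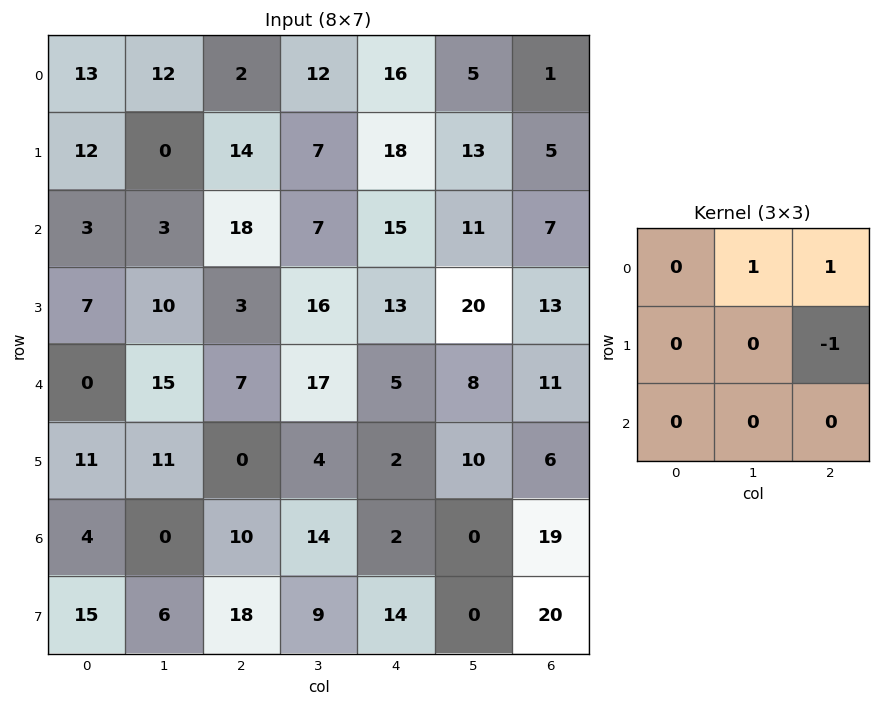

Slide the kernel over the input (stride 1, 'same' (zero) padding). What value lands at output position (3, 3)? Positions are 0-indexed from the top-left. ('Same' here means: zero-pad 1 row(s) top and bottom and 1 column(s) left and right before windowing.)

9

The receptive field on the zero-padded input at this output position is [18 7 15 / 3 16 13 / 7 17 5]. Elementwise product with the kernel and sum: 7·1 + 15·1 + 13·-1.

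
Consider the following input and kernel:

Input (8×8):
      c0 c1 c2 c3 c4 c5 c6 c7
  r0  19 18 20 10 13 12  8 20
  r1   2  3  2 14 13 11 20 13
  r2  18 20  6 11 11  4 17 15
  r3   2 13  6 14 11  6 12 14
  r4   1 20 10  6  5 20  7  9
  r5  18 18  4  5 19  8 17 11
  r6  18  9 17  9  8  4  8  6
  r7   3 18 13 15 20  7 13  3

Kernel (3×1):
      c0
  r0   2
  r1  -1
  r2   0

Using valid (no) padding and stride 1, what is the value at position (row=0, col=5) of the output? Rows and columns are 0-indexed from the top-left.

The receptive field on the input at this output position is [12 / 11 / 4]. Elementwise product with the kernel and sum: 12·2 + 11·-1.

13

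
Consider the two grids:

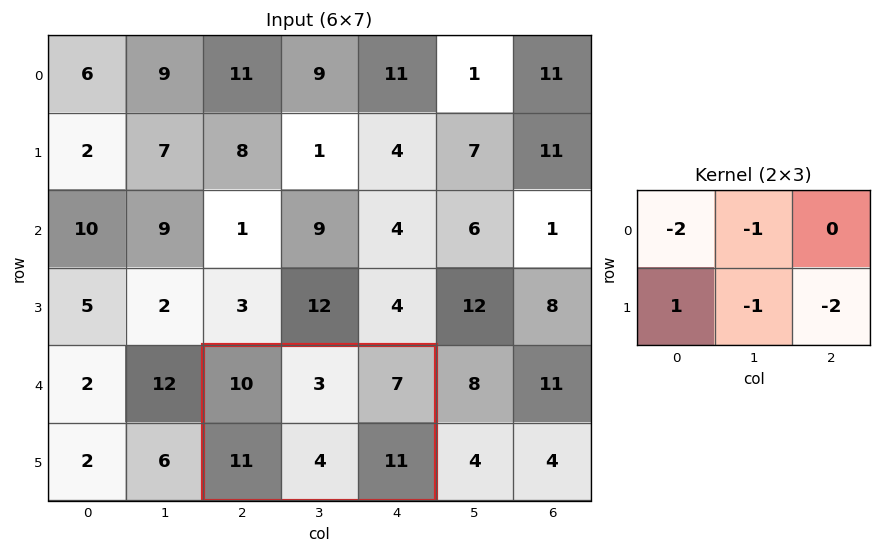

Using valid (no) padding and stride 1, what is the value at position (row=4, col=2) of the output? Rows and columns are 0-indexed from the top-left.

The receptive field on the input at this output position is [10 3 7 / 11 4 11]. Elementwise product with the kernel and sum: 10·-2 + 3·-1 + 11·1 + 4·-1 + 11·-2.

-38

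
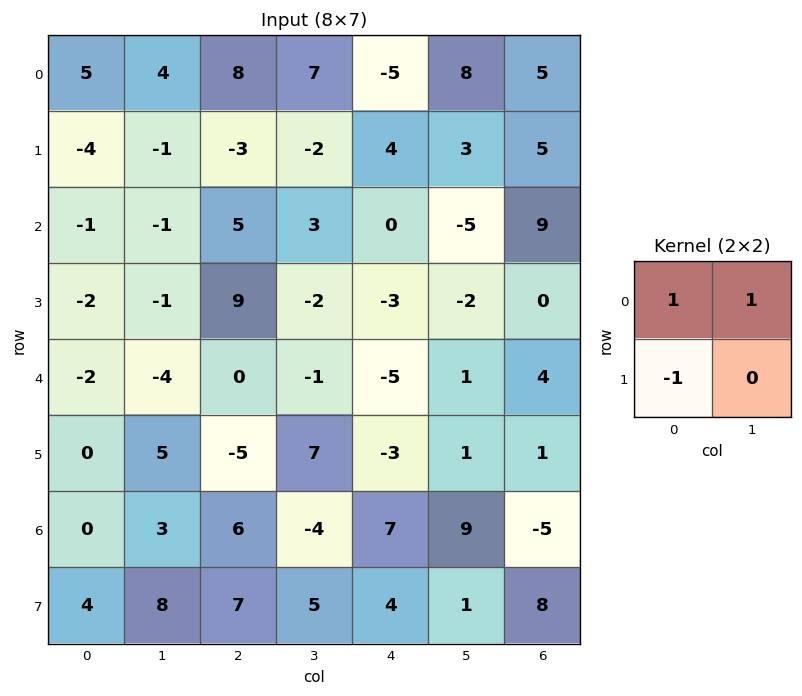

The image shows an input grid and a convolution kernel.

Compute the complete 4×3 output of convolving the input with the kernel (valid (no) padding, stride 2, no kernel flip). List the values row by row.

Output[0,0]: The receptive field on the input at this output position is [5 4 / -4 -1]. Elementwise product with the kernel and sum: 5·1 + 4·1 + -4·-1.

13 18 -1
0 -1 -2
-6 4 -1
-1 -5 12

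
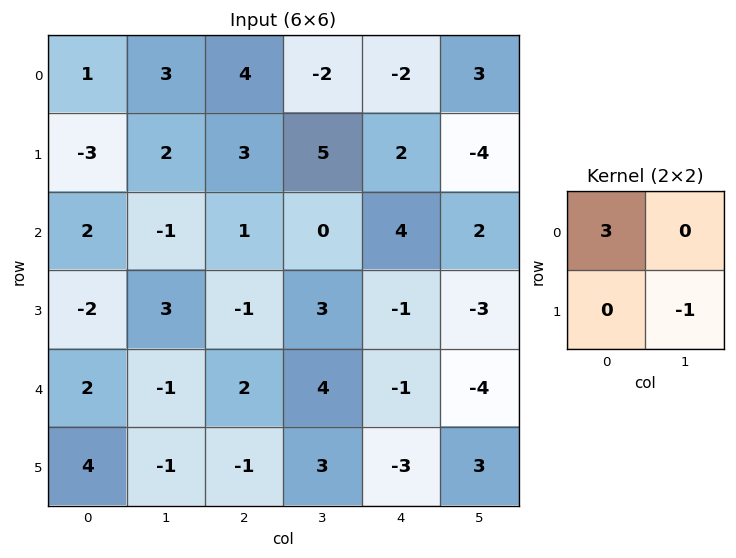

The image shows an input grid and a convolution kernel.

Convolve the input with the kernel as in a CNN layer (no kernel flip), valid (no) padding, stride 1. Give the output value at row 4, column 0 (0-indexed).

The receptive field on the input at this output position is [2 -1 / 4 -1]. Elementwise product with the kernel and sum: 2·3 + -1·-1.

7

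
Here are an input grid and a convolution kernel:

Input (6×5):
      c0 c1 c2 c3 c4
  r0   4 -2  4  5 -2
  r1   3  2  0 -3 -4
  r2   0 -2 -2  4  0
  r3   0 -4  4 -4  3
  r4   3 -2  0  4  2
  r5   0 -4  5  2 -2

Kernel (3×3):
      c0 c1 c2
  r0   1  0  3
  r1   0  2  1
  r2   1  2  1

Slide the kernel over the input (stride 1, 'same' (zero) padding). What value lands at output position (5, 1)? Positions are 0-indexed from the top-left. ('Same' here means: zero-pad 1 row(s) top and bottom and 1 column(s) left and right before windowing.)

0

The receptive field on the zero-padded input at this output position is [3 -2 0 / 0 -4 5 / 0 0 0]. Elementwise product with the kernel and sum: 3·1 + 0·3 + -4·2 + 5·1 + 0·1 + 0·2 + 0·1.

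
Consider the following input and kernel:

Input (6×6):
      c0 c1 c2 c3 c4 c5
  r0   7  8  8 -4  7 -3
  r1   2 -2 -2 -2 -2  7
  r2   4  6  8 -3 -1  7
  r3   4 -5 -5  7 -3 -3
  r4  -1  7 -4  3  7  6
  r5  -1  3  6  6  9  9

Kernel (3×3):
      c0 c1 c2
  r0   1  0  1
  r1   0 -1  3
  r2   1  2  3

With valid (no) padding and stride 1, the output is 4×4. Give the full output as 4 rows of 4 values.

51 13 10 32
-3 -15 -4 19
3 37 14 33
3 48 55 66

Output[0,0]: The receptive field on the input at this output position is [7 8 8 / 2 -2 -2 / 4 6 8]. Elementwise product with the kernel and sum: 7·1 + 8·1 + -2·-1 + -2·3 + 4·1 + 6·2 + 8·3.
Output[0,1]: The receptive field on the input at this output position is [8 8 -4 / -2 -2 -2 / 6 8 -3]. Elementwise product with the kernel and sum: 8·1 + -4·1 + -2·-1 + -2·3 + 6·1 + 8·2 + -3·3.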